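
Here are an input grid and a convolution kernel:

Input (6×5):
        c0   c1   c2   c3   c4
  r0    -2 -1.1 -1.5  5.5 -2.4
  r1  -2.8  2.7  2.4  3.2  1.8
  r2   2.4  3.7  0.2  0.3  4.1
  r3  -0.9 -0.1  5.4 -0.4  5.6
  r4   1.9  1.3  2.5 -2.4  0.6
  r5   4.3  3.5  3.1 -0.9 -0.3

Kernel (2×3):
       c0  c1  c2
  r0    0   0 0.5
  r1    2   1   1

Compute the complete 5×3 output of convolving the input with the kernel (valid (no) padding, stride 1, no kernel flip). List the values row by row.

Output[0,0]: The receptive field on the input at this output position is [-2 -1.1 -1.5 / -2.8 2.7 2.4]. Elementwise product with the kernel and sum: -1.5·0.5 + -2.8·2 + 2.7·1 + 2.4·1.

-1.25 13.75 8.6
9.9 9.5 5.7
3.6 4.95 18.05
10.3 2.5 6
16.45 8 5.3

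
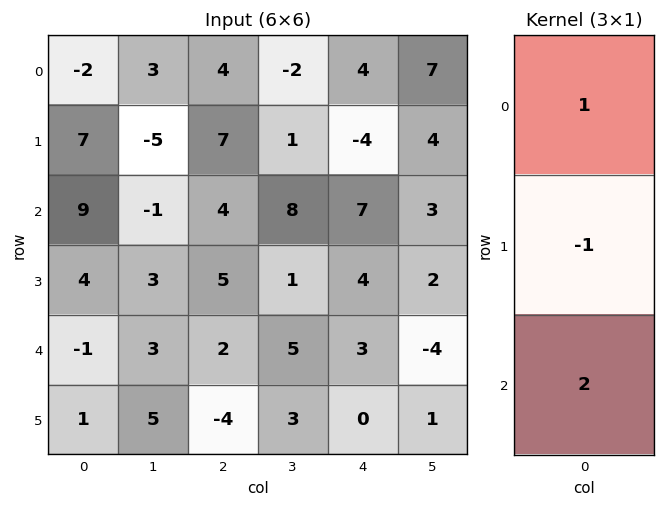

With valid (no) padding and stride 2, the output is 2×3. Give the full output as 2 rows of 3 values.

Output[0,0]: The receptive field on the input at this output position is [-2 / 7 / 9]. Elementwise product with the kernel and sum: -2·1 + 7·-1 + 9·2.

9 5 22
3 3 9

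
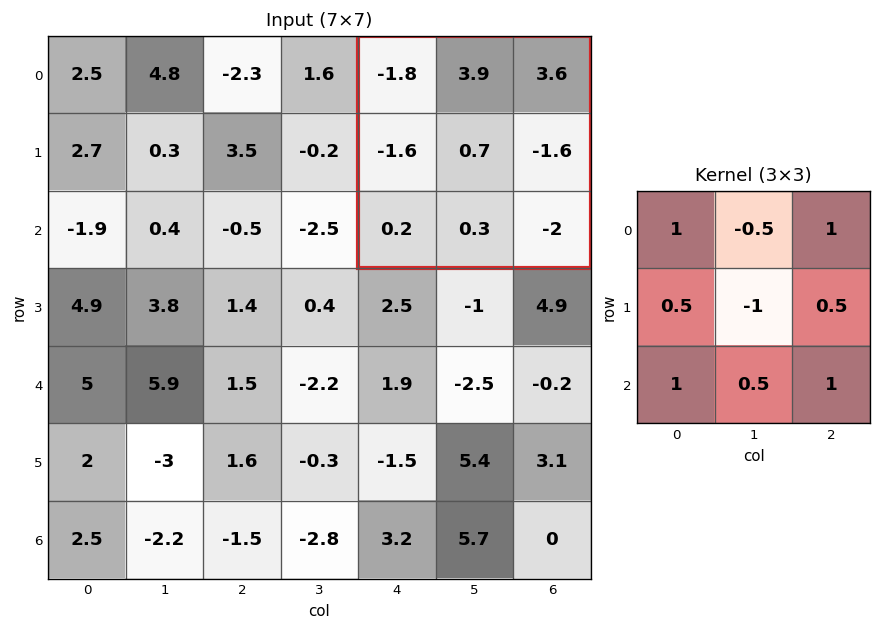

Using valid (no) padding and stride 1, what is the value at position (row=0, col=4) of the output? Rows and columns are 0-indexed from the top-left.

-4.1

The receptive field on the input at this output position is [-1.8 3.9 3.6 / -1.6 0.7 -1.6 / 0.2 0.3 -2]. Elementwise product with the kernel and sum: -1.8·1 + 3.9·-0.5 + 3.6·1 + -1.6·0.5 + 0.7·-1 + -1.6·0.5 + 0.2·1 + 0.3·0.5 + -2·1.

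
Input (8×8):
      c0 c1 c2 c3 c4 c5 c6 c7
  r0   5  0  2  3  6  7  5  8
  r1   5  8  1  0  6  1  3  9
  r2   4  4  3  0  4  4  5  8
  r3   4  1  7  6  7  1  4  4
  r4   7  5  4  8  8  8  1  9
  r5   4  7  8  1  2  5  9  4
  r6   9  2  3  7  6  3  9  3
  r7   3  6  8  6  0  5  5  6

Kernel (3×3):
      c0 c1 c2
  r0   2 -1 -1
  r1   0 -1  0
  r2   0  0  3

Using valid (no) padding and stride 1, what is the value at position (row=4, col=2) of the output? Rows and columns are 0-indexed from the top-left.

9

The receptive field on the input at this output position is [4 8 8 / 8 1 2 / 3 7 6]. Elementwise product with the kernel and sum: 4·2 + 8·-1 + 8·-1 + 1·-1 + 6·3.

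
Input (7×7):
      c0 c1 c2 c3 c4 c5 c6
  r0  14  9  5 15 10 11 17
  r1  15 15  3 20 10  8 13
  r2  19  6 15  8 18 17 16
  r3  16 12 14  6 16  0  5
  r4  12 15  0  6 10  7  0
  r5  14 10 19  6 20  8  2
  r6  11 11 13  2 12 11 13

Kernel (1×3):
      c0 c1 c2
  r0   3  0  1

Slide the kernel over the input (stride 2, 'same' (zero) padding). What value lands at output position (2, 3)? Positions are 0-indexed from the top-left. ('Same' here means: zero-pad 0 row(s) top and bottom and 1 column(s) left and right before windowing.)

21

The receptive field on the zero-padded input at this output position is [7 0 0]. Elementwise product with the kernel and sum: 7·3 + 0·1.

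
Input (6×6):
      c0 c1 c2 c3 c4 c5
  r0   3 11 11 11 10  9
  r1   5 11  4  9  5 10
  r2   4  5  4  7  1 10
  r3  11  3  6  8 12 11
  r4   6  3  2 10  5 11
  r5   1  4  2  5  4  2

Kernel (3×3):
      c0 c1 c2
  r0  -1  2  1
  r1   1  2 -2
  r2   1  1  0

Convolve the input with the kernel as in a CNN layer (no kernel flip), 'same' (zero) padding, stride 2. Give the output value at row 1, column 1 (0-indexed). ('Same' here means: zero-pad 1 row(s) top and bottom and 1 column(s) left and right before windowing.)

The receptive field on the zero-padded input at this output position is [11 4 9 / 5 4 7 / 3 6 8]. Elementwise product with the kernel and sum: 11·-1 + 4·2 + 9·1 + 5·1 + 4·2 + 7·-2 + 3·1 + 6·1.

14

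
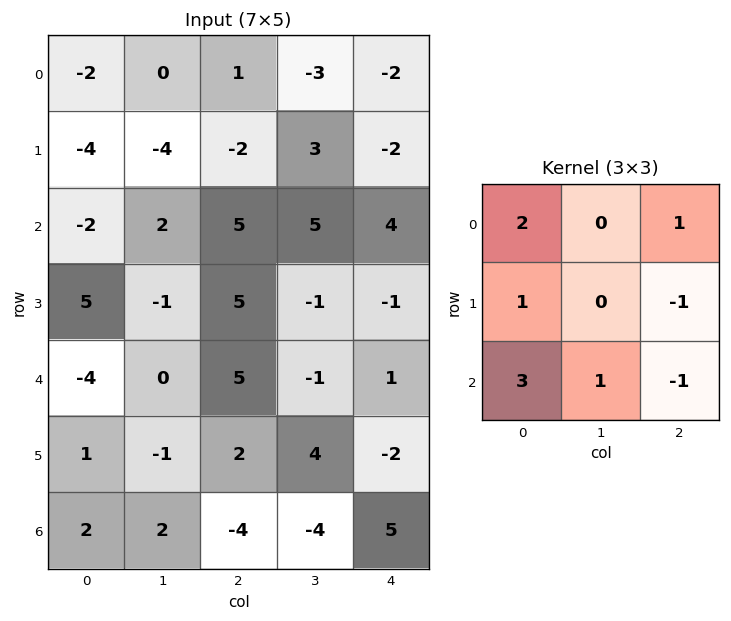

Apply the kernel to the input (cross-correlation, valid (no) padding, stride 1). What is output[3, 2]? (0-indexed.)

25

The receptive field on the input at this output position is [5 -1 -1 / 5 -1 1 / 2 4 -2]. Elementwise product with the kernel and sum: 5·2 + -1·1 + 5·1 + 1·-1 + 2·3 + 4·1 + -2·-1.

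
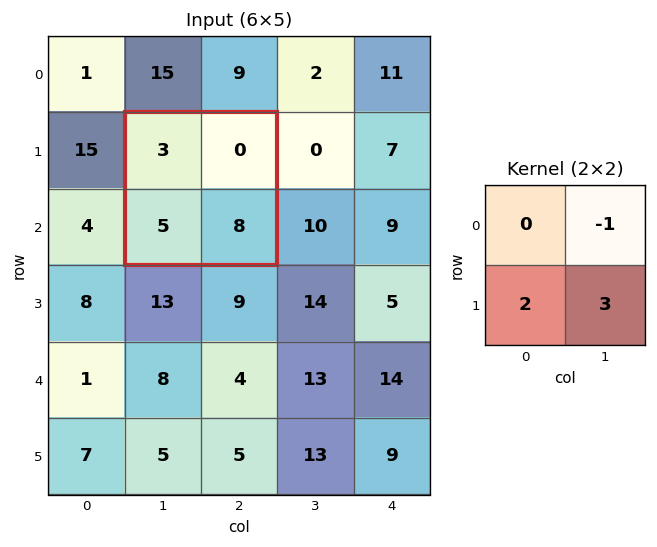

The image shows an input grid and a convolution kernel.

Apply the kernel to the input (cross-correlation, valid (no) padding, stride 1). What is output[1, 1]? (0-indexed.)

The receptive field on the input at this output position is [3 0 / 5 8]. Elementwise product with the kernel and sum: 0·-1 + 5·2 + 8·3.

34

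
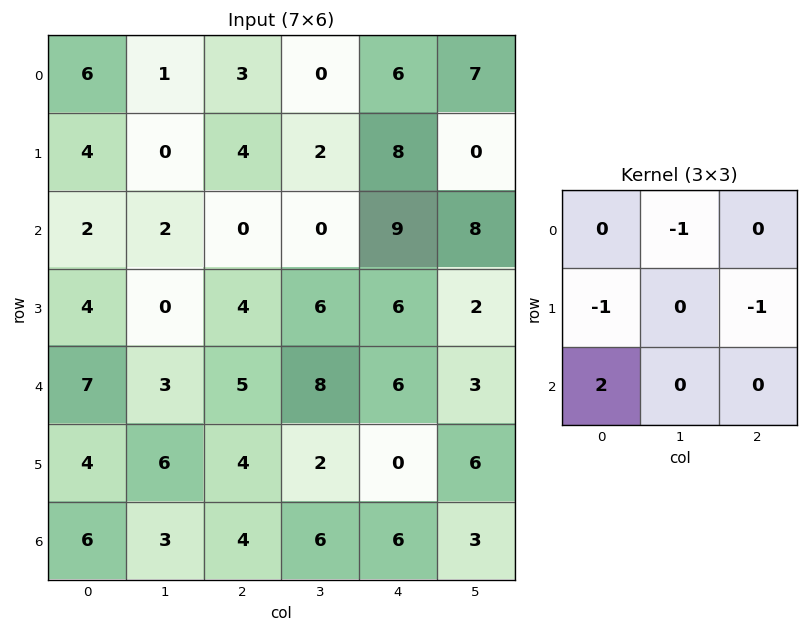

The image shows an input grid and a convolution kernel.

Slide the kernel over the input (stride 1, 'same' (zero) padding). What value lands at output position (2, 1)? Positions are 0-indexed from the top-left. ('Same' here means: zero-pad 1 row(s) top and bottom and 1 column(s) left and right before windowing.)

6

The receptive field on the zero-padded input at this output position is [4 0 4 / 2 2 0 / 4 0 4]. Elementwise product with the kernel and sum: 0·-1 + 2·-1 + 0·-1 + 4·2.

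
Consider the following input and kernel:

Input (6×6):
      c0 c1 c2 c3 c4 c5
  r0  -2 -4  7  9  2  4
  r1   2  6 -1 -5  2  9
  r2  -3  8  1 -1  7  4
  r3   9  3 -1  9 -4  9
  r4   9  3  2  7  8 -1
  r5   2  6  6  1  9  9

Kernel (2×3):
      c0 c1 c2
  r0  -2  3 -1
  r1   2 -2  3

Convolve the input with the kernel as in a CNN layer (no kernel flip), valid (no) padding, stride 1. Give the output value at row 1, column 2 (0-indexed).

The receptive field on the input at this output position is [-1 -5 2 / 1 -1 7]. Elementwise product with the kernel and sum: -1·-2 + -5·3 + 2·-1 + 1·2 + -1·-2 + 7·3.

10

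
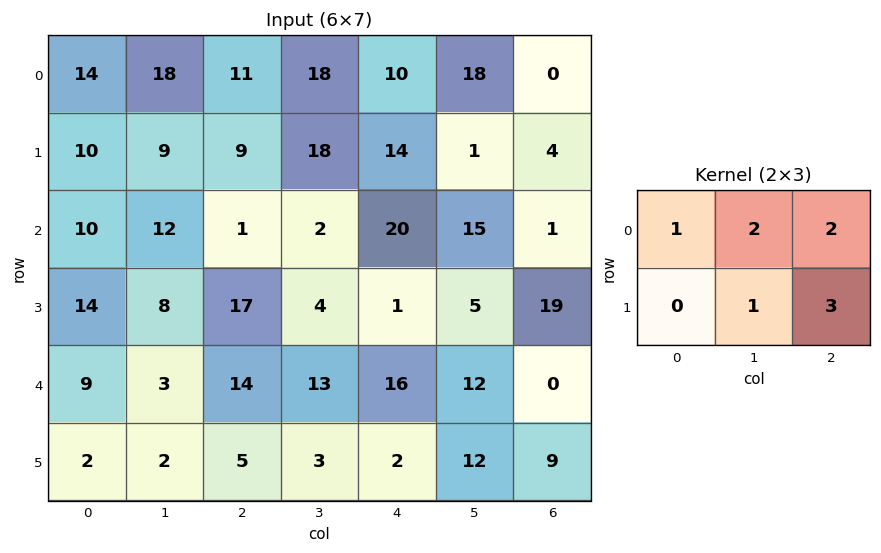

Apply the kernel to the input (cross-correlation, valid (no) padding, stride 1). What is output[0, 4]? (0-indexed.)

59

The receptive field on the input at this output position is [10 18 0 / 14 1 4]. Elementwise product with the kernel and sum: 10·1 + 18·2 + 0·2 + 1·1 + 4·3.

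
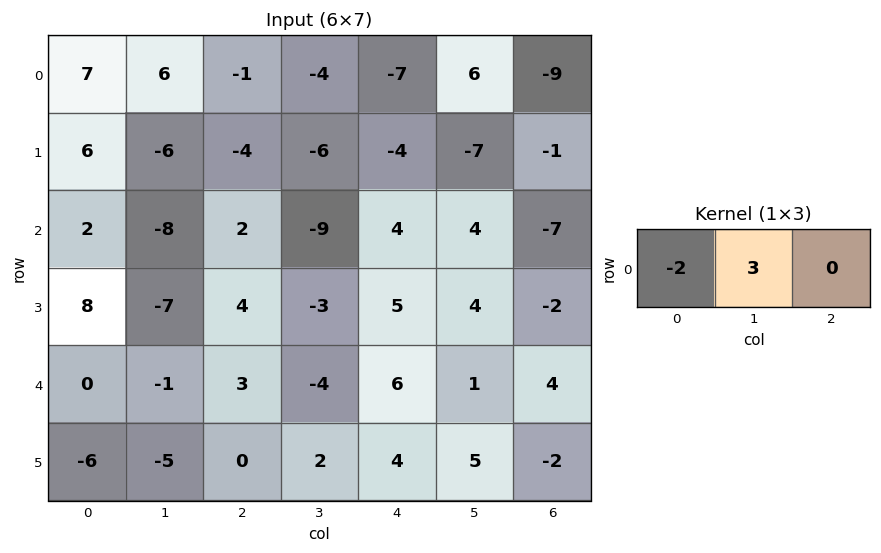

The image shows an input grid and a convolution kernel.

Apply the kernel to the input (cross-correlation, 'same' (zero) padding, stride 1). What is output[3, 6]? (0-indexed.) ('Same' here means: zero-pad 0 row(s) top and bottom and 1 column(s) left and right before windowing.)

The receptive field on the zero-padded input at this output position is [4 -2 0]. Elementwise product with the kernel and sum: 4·-2 + -2·3.

-14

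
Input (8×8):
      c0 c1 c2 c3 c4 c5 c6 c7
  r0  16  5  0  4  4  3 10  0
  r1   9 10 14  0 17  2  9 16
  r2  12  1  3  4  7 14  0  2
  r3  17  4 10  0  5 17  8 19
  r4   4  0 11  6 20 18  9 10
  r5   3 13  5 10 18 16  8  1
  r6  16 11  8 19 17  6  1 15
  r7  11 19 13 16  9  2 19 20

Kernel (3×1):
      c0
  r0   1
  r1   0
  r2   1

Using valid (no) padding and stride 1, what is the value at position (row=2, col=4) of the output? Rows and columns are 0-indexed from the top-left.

27

The receptive field on the input at this output position is [7 / 5 / 20]. Elementwise product with the kernel and sum: 7·1 + 20·1.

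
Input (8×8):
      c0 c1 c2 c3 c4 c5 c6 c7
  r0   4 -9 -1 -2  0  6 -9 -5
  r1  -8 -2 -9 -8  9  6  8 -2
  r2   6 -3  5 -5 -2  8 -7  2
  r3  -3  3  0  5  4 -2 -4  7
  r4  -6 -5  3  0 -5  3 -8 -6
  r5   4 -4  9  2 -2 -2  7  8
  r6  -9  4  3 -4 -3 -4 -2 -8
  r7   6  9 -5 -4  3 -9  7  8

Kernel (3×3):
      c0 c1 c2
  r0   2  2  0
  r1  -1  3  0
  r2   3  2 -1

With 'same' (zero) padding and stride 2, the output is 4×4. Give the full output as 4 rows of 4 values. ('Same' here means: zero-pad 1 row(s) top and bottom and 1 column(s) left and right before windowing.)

-2 -10 -10 3
-7 0 26 -22
-12 24 7 -39
-16 36 -2 -13

Output[0,0]: The receptive field on the zero-padded input at this output position is [0 0 0 / 0 4 -9 / 0 -8 -2]. Elementwise product with the kernel and sum: 0·2 + 0·2 + 0·-1 + 4·3 + 0·3 + -8·2 + -2·-1.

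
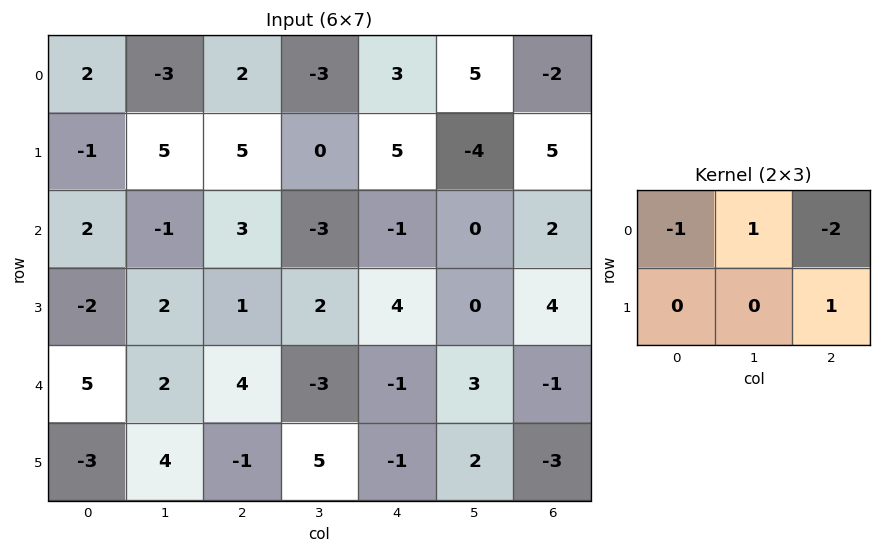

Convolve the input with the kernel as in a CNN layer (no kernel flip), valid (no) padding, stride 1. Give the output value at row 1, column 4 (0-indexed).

The receptive field on the input at this output position is [5 -4 5 / -1 0 2]. Elementwise product with the kernel and sum: 5·-1 + -4·1 + 5·-2 + 2·1.

-17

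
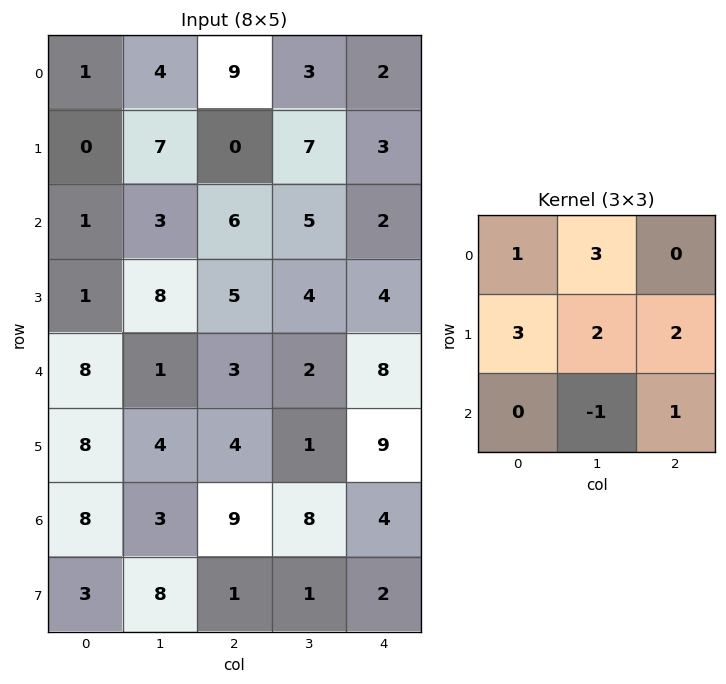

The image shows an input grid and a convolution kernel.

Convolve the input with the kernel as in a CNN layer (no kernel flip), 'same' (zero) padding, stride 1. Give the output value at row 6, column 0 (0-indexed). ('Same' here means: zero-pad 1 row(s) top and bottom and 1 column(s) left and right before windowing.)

The receptive field on the zero-padded input at this output position is [0 8 4 / 0 8 3 / 0 3 8]. Elementwise product with the kernel and sum: 0·1 + 8·3 + 0·3 + 8·2 + 3·2 + 3·-1 + 8·1.

51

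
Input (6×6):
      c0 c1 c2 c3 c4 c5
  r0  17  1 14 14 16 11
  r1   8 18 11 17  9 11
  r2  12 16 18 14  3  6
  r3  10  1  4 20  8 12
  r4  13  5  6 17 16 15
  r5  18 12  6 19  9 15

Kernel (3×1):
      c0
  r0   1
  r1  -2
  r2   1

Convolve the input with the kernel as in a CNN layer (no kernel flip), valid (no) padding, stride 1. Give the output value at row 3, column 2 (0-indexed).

-2

The receptive field on the input at this output position is [4 / 6 / 6]. Elementwise product with the kernel and sum: 4·1 + 6·-2 + 6·1.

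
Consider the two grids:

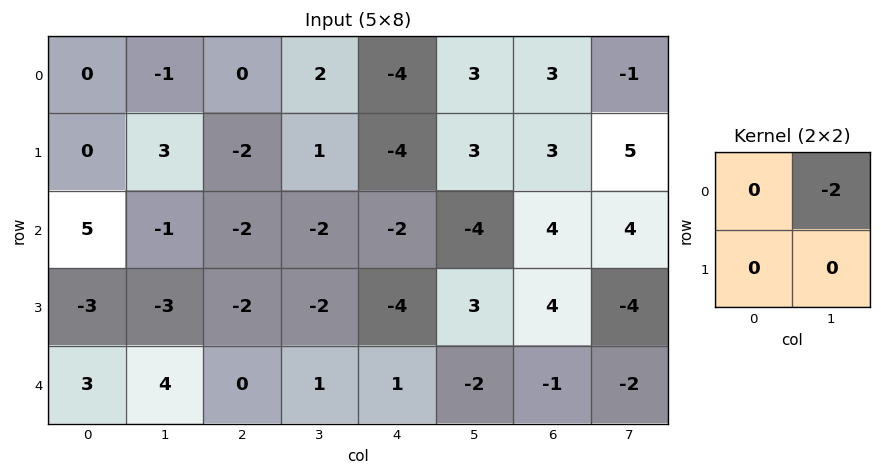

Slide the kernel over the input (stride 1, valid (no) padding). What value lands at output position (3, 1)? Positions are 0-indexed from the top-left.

4

The receptive field on the input at this output position is [-3 -2 / 4 0]. Elementwise product with the kernel and sum: -2·-2.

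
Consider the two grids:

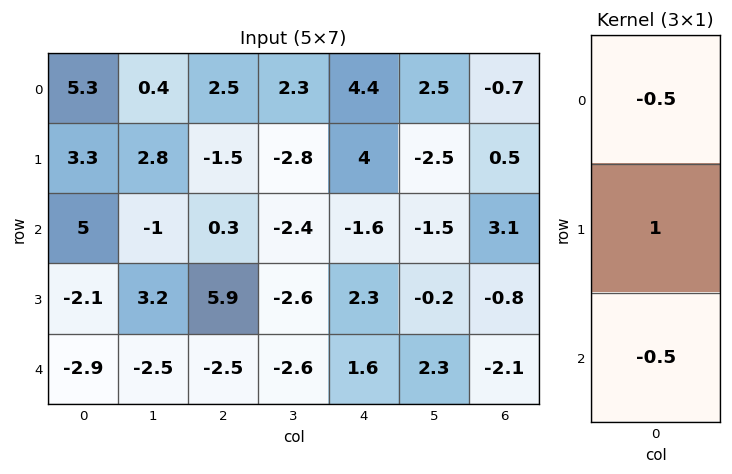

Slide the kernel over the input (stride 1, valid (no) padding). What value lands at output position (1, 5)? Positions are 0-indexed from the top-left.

The receptive field on the input at this output position is [-2.5 / -1.5 / -0.2]. Elementwise product with the kernel and sum: -2.5·-0.5 + -1.5·1 + -0.2·-0.5.

-0.15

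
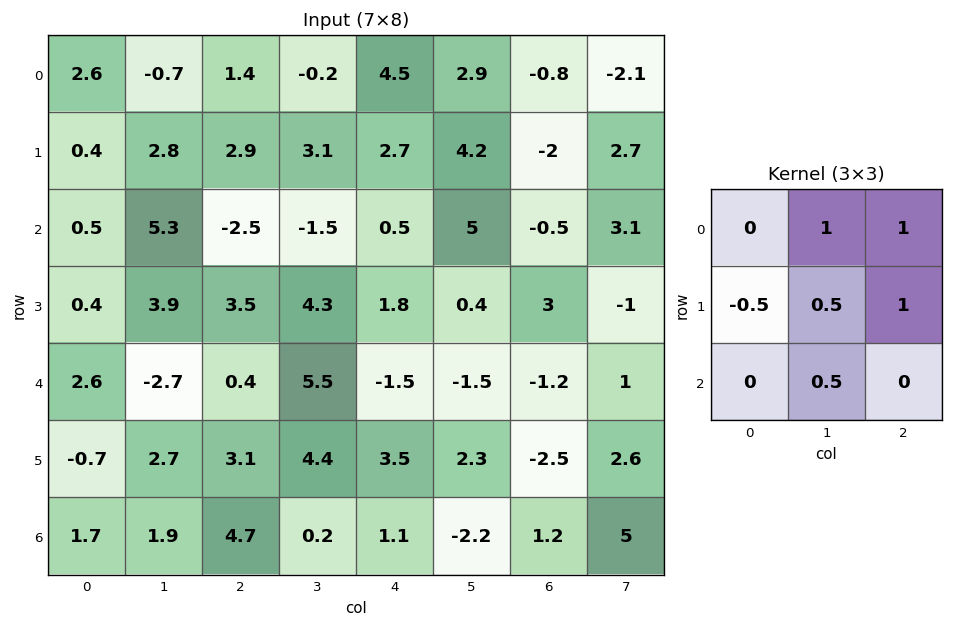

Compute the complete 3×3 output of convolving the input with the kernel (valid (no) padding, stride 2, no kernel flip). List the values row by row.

7.45 6.35 3.35
6.7 3.95 6.05
3.45 8.25 -6.9

Output[0,0]: The receptive field on the input at this output position is [2.6 -0.7 1.4 / 0.4 2.8 2.9 / 0.5 5.3 -2.5]. Elementwise product with the kernel and sum: -0.7·1 + 1.4·1 + 0.4·-0.5 + 2.8·0.5 + 2.9·1 + 5.3·0.5.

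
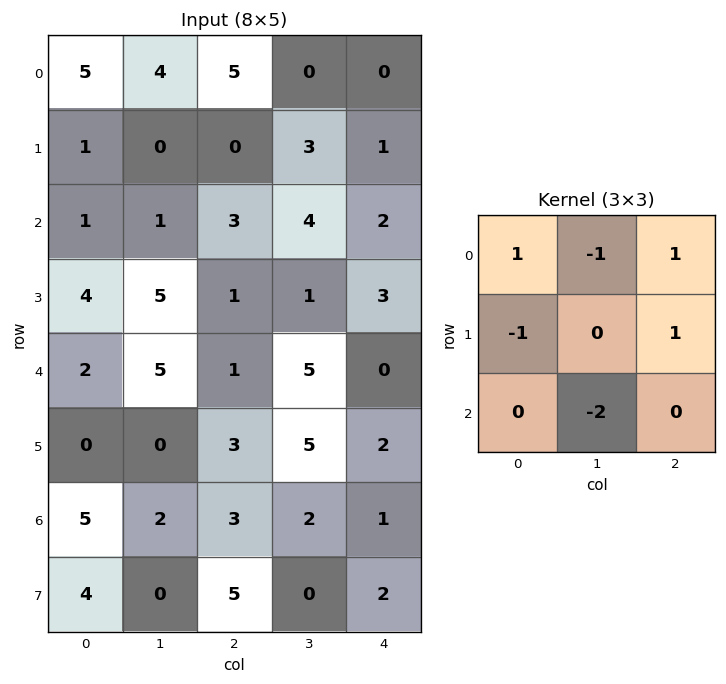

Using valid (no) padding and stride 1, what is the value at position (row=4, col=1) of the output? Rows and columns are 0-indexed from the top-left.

The receptive field on the input at this output position is [5 1 5 / 0 3 5 / 2 3 2]. Elementwise product with the kernel and sum: 5·1 + 1·-1 + 5·1 + 0·-1 + 5·1 + 3·-2.

8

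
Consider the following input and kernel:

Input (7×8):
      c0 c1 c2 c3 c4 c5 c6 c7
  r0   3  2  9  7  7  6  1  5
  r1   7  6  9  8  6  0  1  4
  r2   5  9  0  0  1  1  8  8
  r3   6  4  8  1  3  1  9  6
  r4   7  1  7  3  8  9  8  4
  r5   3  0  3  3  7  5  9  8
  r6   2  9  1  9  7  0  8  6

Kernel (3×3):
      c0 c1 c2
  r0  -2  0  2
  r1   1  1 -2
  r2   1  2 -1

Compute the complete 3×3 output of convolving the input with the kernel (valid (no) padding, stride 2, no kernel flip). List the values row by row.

Output[0,0]: The receptive field on the input at this output position is [3 2 9 / 7 6 9 / 5 9 0]. Elementwise product with the kernel and sum: 3·-2 + 9·2 + 7·1 + 6·1 + 9·-2 + 5·1 + 9·2 + 0·-1.

30 0 -13
-14 10 18
16 6 -7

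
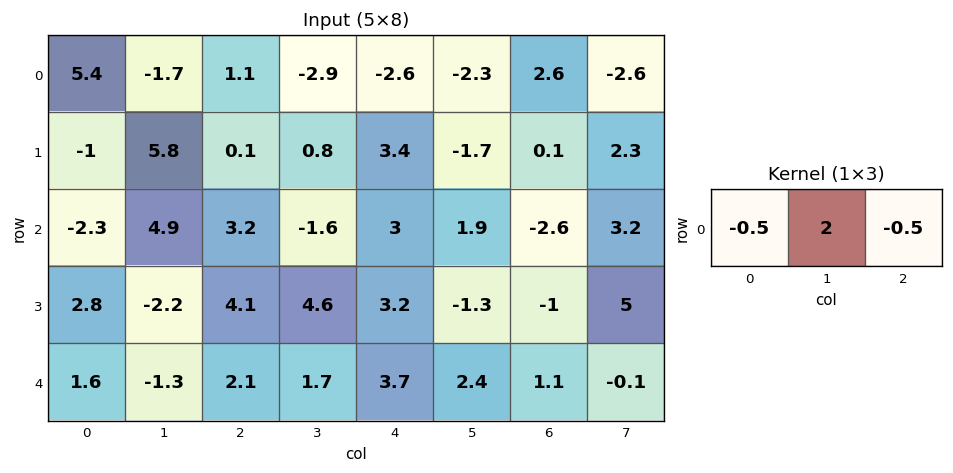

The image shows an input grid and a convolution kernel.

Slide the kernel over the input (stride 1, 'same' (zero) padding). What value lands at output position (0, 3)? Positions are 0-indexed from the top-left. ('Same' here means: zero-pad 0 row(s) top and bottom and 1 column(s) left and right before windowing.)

The receptive field on the zero-padded input at this output position is [1.1 -2.9 -2.6]. Elementwise product with the kernel and sum: 1.1·-0.5 + -2.9·2 + -2.6·-0.5.

-5.05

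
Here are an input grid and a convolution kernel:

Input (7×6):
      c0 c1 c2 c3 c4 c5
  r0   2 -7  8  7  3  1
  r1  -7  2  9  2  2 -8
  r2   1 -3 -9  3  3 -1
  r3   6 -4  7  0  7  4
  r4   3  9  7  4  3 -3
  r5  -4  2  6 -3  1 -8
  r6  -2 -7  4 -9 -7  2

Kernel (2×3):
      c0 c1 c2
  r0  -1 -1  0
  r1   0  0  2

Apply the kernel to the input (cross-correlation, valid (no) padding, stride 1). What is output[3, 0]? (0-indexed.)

The receptive field on the input at this output position is [6 -4 7 / 3 9 7]. Elementwise product with the kernel and sum: 6·-1 + -4·-1 + 7·2.

12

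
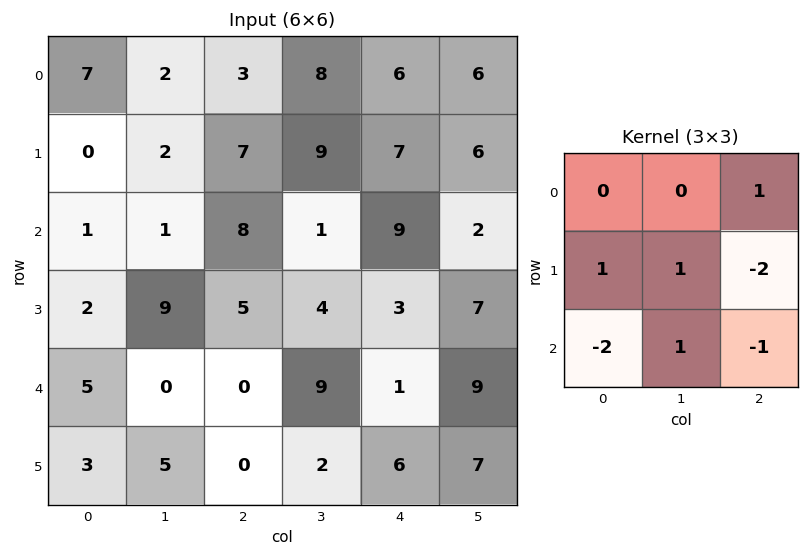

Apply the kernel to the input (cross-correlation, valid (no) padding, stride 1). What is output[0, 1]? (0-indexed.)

4

The receptive field on the input at this output position is [2 3 8 / 2 7 9 / 1 8 1]. Elementwise product with the kernel and sum: 8·1 + 2·1 + 7·1 + 9·-2 + 1·-2 + 8·1 + 1·-1.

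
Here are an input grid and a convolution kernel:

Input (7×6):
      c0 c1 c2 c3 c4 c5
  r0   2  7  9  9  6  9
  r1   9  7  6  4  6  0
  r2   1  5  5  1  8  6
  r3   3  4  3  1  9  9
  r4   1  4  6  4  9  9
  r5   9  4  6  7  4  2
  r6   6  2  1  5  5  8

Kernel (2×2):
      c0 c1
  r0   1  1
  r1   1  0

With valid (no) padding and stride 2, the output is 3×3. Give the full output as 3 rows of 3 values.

18 24 21
9 9 23
14 16 22

Output[0,0]: The receptive field on the input at this output position is [2 7 / 9 7]. Elementwise product with the kernel and sum: 2·1 + 7·1 + 9·1.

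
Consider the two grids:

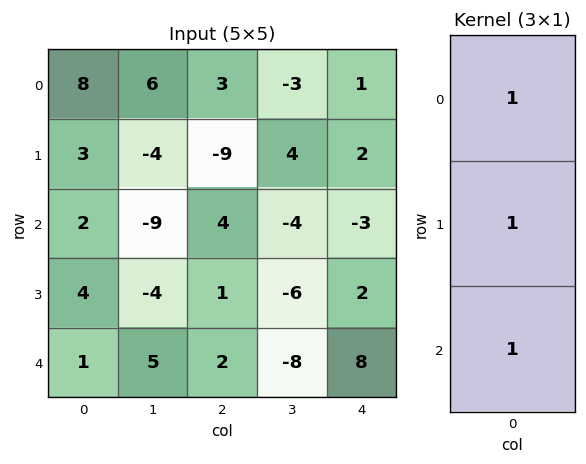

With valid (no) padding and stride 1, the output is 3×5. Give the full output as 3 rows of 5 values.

Output[0,0]: The receptive field on the input at this output position is [8 / 3 / 2]. Elementwise product with the kernel and sum: 8·1 + 3·1 + 2·1.
Output[0,1]: The receptive field on the input at this output position is [6 / -4 / -9]. Elementwise product with the kernel and sum: 6·1 + -4·1 + -9·1.

13 -7 -2 -3 0
9 -17 -4 -6 1
7 -8 7 -18 7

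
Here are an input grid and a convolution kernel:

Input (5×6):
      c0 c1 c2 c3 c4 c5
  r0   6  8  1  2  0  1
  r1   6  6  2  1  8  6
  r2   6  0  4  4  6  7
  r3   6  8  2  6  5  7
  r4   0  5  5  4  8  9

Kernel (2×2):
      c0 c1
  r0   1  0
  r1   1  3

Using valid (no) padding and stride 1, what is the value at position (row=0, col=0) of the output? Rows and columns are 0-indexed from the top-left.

The receptive field on the input at this output position is [6 8 / 6 6]. Elementwise product with the kernel and sum: 6·1 + 6·1 + 6·3.

30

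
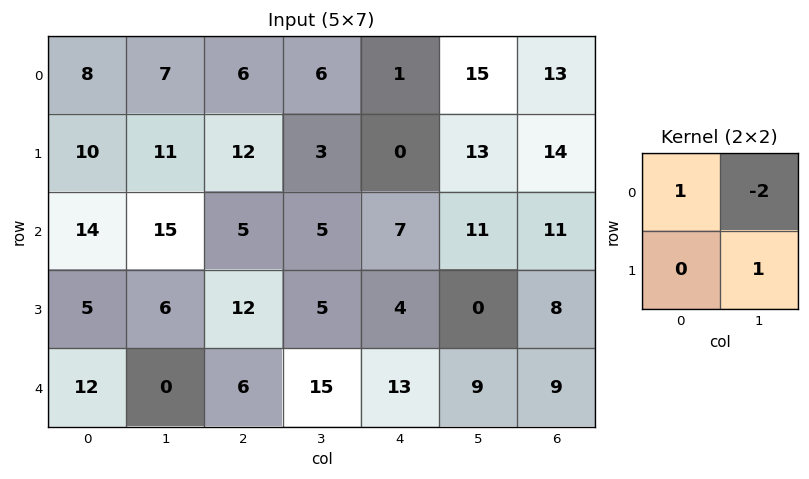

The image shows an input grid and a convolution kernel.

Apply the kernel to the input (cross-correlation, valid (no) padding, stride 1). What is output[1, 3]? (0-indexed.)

The receptive field on the input at this output position is [3 0 / 5 7]. Elementwise product with the kernel and sum: 3·1 + 0·-2 + 7·1.

10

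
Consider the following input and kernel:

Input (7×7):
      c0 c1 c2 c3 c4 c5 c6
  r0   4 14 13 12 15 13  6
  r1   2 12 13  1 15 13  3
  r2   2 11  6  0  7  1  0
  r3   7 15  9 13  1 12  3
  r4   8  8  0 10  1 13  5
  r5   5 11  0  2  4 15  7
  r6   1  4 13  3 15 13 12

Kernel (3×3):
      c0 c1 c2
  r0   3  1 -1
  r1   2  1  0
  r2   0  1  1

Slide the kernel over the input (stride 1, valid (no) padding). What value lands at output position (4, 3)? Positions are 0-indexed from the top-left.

The receptive field on the input at this output position is [10 1 13 / 2 4 15 / 3 15 13]. Elementwise product with the kernel and sum: 10·3 + 1·1 + 13·-1 + 2·2 + 4·1 + 15·1 + 13·1.

54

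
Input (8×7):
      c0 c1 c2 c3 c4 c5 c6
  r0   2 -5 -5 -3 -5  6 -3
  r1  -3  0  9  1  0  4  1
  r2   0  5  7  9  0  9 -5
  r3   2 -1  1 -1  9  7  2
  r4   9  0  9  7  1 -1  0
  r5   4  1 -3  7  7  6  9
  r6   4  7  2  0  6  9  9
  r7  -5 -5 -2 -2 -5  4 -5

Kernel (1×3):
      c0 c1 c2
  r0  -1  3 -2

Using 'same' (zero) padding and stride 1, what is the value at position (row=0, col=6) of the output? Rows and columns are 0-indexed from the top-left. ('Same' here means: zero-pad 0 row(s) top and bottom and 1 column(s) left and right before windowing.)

-15

The receptive field on the zero-padded input at this output position is [6 -3 0]. Elementwise product with the kernel and sum: 6·-1 + -3·3 + 0·-2.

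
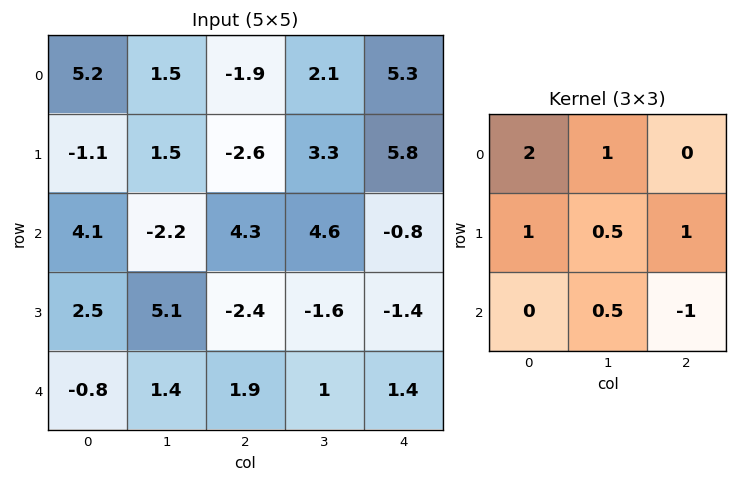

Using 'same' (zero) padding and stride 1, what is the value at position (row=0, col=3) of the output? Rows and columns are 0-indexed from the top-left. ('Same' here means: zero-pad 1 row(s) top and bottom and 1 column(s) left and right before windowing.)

The receptive field on the zero-padded input at this output position is [0 0 0 / -1.9 2.1 5.3 / -2.6 3.3 5.8]. Elementwise product with the kernel and sum: 0·2 + 0·1 + -1.9·1 + 2.1·0.5 + 5.3·1 + 3.3·0.5 + 5.8·-1.

0.3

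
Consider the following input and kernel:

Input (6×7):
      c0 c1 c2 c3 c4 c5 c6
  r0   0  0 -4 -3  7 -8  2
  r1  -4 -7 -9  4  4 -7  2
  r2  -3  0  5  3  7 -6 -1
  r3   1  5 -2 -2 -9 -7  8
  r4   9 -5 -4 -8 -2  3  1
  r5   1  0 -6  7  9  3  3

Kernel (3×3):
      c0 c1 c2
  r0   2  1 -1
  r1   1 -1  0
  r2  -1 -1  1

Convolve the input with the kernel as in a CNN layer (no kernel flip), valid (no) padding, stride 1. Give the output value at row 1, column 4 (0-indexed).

36

The receptive field on the input at this output position is [4 -7 2 / 7 -6 -1 / -9 -7 8]. Elementwise product with the kernel and sum: 4·2 + -7·1 + 2·-1 + 7·1 + -6·-1 + -9·-1 + -7·-1 + 8·1.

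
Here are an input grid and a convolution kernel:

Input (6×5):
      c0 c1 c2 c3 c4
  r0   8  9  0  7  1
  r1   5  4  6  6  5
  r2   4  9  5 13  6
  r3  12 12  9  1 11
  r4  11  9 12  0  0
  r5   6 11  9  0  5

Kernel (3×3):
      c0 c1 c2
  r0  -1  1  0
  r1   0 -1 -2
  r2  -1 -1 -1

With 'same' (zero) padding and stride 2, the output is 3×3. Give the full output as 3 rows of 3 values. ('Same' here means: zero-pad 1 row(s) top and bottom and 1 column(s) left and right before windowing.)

-35 -30 -12
-41 -51 -19
-34 -35 5

Output[0,0]: The receptive field on the zero-padded input at this output position is [0 0 0 / 0 8 9 / 0 5 4]. Elementwise product with the kernel and sum: 0·-1 + 0·1 + 8·-1 + 9·-2 + 0·-1 + 5·-1 + 4·-1.
Output[0,1]: The receptive field on the zero-padded input at this output position is [0 0 0 / 9 0 7 / 4 6 6]. Elementwise product with the kernel and sum: 0·-1 + 0·1 + 0·-1 + 7·-2 + 4·-1 + 6·-1 + 6·-1.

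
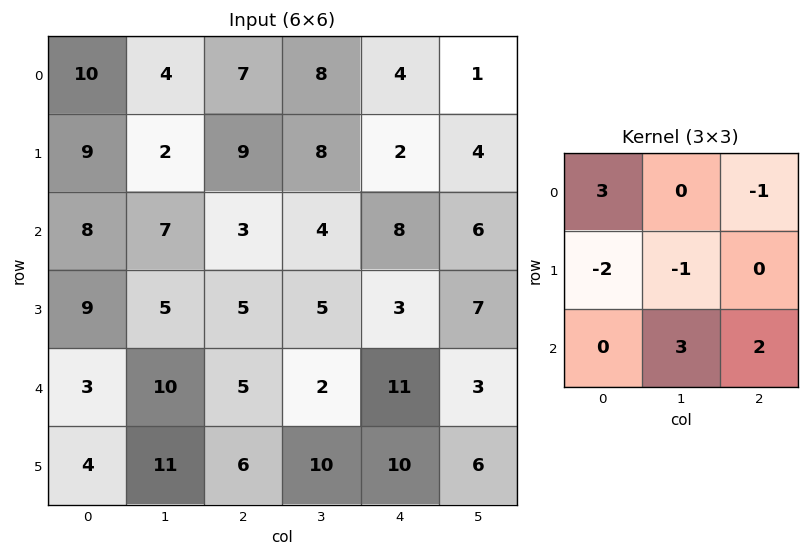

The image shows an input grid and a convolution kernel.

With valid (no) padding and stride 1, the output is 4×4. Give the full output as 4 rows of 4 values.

30 8 19 41
20 6 36 27
38 21 14 32
51 23 50 35

Output[0,0]: The receptive field on the input at this output position is [10 4 7 / 9 2 9 / 8 7 3]. Elementwise product with the kernel and sum: 10·3 + 7·-1 + 9·-2 + 2·-1 + 7·3 + 3·2.
Output[0,1]: The receptive field on the input at this output position is [4 7 8 / 2 9 8 / 7 3 4]. Elementwise product with the kernel and sum: 4·3 + 8·-1 + 2·-2 + 9·-1 + 3·3 + 4·2.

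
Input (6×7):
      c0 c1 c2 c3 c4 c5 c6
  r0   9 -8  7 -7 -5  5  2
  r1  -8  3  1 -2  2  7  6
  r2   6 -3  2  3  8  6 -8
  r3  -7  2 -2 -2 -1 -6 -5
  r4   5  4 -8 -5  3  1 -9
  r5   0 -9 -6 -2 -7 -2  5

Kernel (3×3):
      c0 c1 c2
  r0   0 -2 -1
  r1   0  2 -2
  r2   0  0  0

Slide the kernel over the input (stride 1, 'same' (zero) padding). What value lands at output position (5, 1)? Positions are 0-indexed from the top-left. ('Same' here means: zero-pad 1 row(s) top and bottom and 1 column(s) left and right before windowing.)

-6

The receptive field on the zero-padded input at this output position is [5 4 -8 / 0 -9 -6 / 0 0 0]. Elementwise product with the kernel and sum: 4·-2 + -8·-1 + -9·2 + -6·-2.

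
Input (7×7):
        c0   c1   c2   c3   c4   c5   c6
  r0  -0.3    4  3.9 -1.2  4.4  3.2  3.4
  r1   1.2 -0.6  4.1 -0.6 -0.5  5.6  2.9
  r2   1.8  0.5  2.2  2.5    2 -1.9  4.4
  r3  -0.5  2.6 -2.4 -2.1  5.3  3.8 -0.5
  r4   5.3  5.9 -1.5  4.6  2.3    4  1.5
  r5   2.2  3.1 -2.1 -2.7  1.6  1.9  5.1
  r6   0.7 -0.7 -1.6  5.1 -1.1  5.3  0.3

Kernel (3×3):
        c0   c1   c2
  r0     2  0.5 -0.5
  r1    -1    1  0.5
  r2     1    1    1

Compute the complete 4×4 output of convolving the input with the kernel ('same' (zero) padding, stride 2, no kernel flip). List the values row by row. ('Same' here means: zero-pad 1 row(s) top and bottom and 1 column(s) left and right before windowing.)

Output[0,0]: The receptive field on the zero-padded input at this output position is [0 0 0 / 0 -0.3 4 / 0 1.2 -0.6]. Elementwise product with the kernel and sum: 0·2 + 0·0.5 + 0·-0.5 + 0·-1 + -0.3·1 + 4·0.5 + 0·1 + 1.2·1 + -0.6·1.
Output[0,1]: The receptive field on the zero-padded input at this output position is [0 0 0 / 4 3.9 -1.2 / -0.6 4.1 -0.6]. Elementwise product with the kernel and sum: 0·2 + 0·0.5 + 0·-0.5 + 4·-1 + 3.9·1 + -1.2·0.5 + -0.6·1 + 4.1·1 + -0.6·1.

2.3 2.2 11.7 8.7
5.05 2.2 1.3 22.25
12 -1.75 -2.95 11.85
-0.1 8.15 -9.1 1.35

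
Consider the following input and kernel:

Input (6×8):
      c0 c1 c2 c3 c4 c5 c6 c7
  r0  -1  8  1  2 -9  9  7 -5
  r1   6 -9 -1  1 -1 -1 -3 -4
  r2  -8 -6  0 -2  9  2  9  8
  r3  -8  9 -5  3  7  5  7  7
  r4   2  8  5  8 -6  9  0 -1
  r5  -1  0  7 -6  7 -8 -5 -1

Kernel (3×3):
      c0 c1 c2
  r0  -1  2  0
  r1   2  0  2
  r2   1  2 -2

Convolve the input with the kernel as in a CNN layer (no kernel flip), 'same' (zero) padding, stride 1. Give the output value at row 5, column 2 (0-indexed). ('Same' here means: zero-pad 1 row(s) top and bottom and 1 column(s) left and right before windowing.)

-10

The receptive field on the zero-padded input at this output position is [8 5 8 / 0 7 -6 / 0 0 0]. Elementwise product with the kernel and sum: 8·-1 + 5·2 + 0·2 + -6·2 + 0·1 + 0·2 + 0·-2.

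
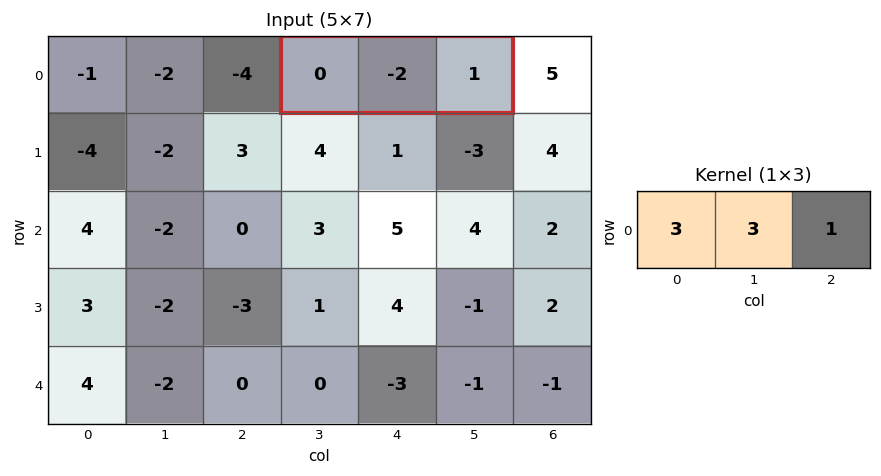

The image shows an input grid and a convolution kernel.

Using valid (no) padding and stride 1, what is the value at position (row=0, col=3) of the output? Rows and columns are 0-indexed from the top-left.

The receptive field on the input at this output position is [0 -2 1]. Elementwise product with the kernel and sum: 0·3 + -2·3 + 1·1.

-5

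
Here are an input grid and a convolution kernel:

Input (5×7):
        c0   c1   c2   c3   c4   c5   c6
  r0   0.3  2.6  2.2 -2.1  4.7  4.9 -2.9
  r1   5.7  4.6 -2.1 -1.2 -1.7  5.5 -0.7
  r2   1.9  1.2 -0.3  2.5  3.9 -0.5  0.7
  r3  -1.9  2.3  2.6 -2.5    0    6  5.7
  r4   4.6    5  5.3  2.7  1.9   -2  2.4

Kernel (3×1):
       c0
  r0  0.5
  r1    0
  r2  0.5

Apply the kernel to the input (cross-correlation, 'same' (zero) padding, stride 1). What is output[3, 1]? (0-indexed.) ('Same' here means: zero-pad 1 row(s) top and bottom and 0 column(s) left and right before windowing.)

The receptive field on the zero-padded input at this output position is [1.2 / 2.3 / 5]. Elementwise product with the kernel and sum: 1.2·0.5 + 5·0.5.

3.1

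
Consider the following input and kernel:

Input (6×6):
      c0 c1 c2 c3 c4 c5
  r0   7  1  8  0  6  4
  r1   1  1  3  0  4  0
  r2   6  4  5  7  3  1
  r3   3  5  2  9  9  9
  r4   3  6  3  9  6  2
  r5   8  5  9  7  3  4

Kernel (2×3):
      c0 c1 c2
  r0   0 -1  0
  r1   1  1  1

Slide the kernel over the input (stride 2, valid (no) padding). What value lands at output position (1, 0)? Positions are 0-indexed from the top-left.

The receptive field on the input at this output position is [6 4 5 / 3 5 2]. Elementwise product with the kernel and sum: 4·-1 + 3·1 + 5·1 + 2·1.

6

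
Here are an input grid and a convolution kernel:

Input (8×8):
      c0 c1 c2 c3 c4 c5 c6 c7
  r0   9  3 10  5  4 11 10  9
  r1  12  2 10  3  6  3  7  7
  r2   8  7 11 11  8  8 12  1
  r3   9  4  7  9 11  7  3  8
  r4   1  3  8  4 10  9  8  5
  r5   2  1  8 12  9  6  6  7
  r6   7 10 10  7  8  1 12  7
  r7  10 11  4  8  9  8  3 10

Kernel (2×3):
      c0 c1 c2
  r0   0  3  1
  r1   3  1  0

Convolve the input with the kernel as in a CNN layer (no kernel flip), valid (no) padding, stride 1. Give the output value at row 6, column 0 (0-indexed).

The receptive field on the input at this output position is [7 10 10 / 10 11 4]. Elementwise product with the kernel and sum: 10·3 + 10·1 + 10·3 + 11·1.

81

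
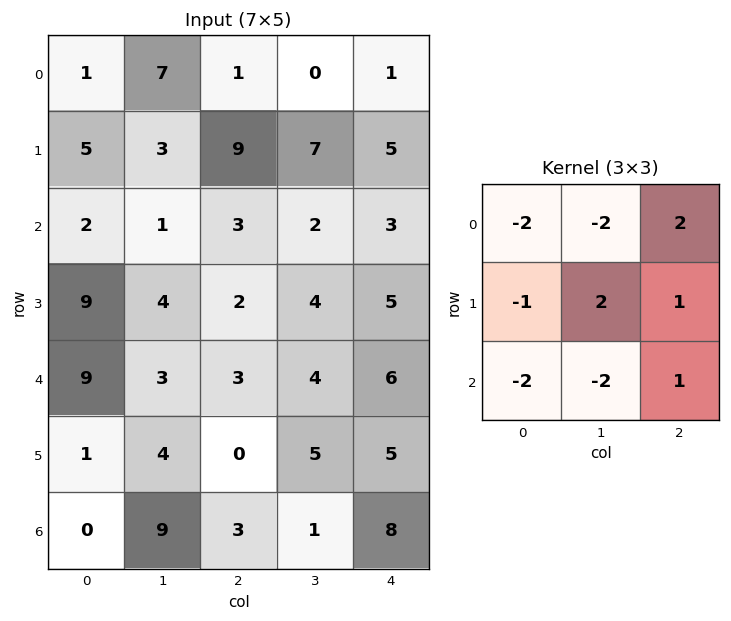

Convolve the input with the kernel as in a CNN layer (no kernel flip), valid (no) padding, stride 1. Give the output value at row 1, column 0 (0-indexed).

The receptive field on the input at this output position is [5 3 9 / 2 1 3 / 9 4 2]. Elementwise product with the kernel and sum: 5·-2 + 3·-2 + 9·2 + 2·-1 + 1·2 + 3·1 + 9·-2 + 4·-2 + 2·1.

-19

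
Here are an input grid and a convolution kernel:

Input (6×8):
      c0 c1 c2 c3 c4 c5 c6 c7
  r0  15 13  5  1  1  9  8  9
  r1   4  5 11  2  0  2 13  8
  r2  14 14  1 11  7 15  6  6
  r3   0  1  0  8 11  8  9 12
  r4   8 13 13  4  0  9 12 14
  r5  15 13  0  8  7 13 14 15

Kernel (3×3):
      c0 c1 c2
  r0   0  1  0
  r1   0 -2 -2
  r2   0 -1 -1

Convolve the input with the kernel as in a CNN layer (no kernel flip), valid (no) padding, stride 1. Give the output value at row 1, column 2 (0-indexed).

The receptive field on the input at this output position is [11 2 0 / 1 11 7 / 0 8 11]. Elementwise product with the kernel and sum: 2·1 + 11·-2 + 7·-2 + 8·-1 + 11·-1.

-53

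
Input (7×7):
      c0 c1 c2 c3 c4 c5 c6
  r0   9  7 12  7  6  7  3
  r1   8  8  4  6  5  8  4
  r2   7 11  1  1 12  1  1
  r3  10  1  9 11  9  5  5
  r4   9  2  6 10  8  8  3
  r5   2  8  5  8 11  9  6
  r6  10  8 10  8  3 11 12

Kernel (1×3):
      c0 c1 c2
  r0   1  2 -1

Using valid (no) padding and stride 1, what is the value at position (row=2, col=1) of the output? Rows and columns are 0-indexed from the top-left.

The receptive field on the input at this output position is [11 1 1]. Elementwise product with the kernel and sum: 11·1 + 1·2 + 1·-1.

12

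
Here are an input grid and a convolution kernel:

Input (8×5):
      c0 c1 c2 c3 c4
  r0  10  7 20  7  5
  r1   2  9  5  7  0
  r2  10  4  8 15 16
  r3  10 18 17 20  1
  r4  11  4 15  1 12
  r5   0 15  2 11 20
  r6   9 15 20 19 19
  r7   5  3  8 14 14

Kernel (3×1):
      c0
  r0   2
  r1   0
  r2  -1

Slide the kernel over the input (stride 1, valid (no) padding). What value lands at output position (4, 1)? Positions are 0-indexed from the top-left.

The receptive field on the input at this output position is [4 / 15 / 15]. Elementwise product with the kernel and sum: 4·2 + 15·-1.

-7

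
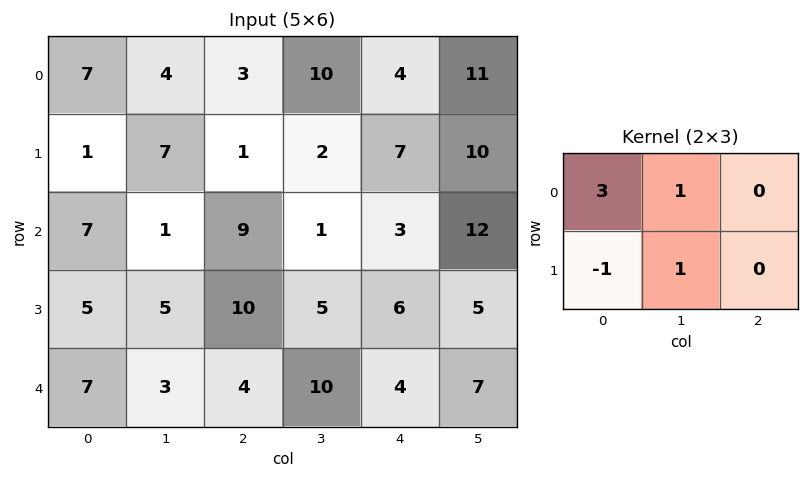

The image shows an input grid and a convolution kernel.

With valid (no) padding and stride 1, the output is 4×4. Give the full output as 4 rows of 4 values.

31 9 20 39
4 30 -3 15
22 17 23 7
16 26 41 15

Output[0,0]: The receptive field on the input at this output position is [7 4 3 / 1 7 1]. Elementwise product with the kernel and sum: 7·3 + 4·1 + 1·-1 + 7·1.
Output[0,1]: The receptive field on the input at this output position is [4 3 10 / 7 1 2]. Elementwise product with the kernel and sum: 4·3 + 3·1 + 7·-1 + 1·1.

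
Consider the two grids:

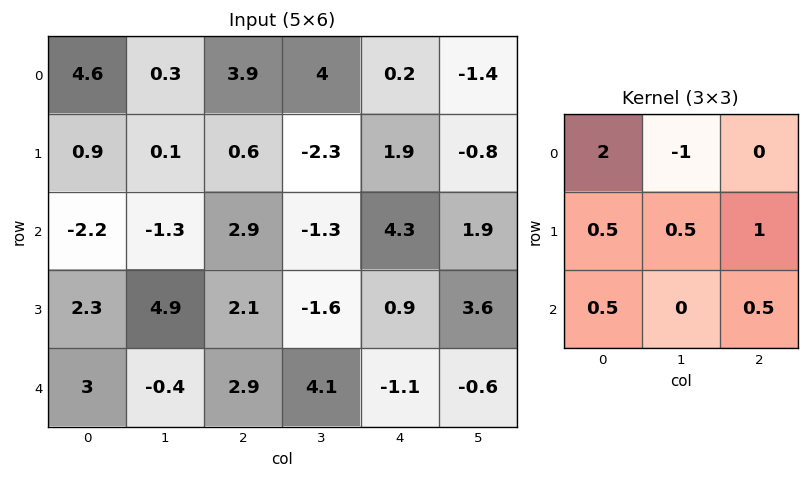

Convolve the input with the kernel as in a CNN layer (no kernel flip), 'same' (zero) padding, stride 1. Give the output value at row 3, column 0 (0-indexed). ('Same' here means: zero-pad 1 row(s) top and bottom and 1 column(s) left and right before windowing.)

The receptive field on the zero-padded input at this output position is [0 -2.2 -1.3 / 0 2.3 4.9 / 0 3 -0.4]. Elementwise product with the kernel and sum: 0·2 + -2.2·-1 + 0·0.5 + 2.3·0.5 + 4.9·1 + 0·0.5 + -0.4·0.5.

8.05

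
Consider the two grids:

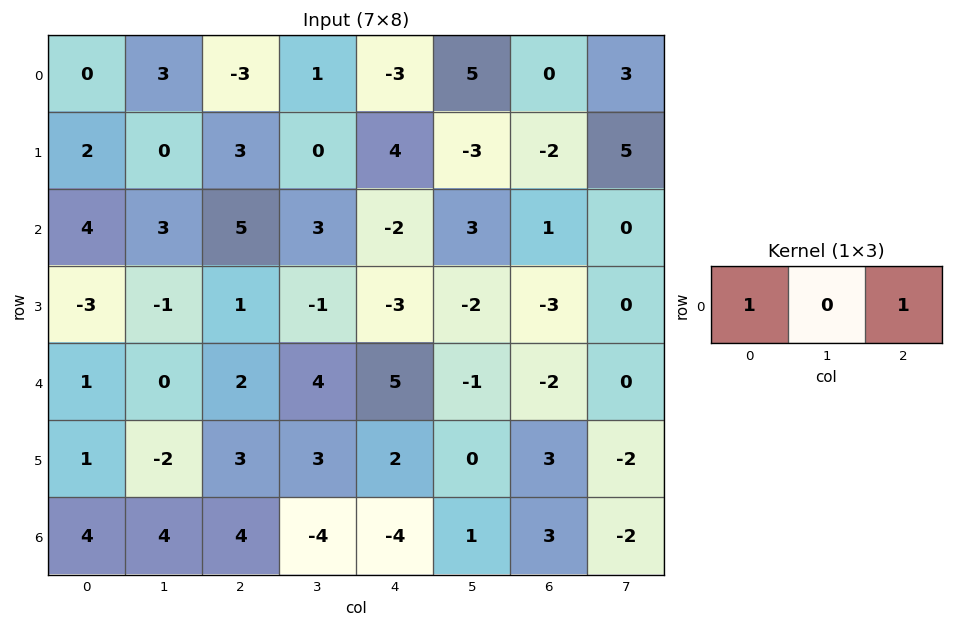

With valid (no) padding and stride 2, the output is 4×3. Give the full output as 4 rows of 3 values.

-3 -6 -3
9 3 -1
3 7 3
8 0 -1

Output[0,0]: The receptive field on the input at this output position is [0 3 -3]. Elementwise product with the kernel and sum: 0·1 + -3·1.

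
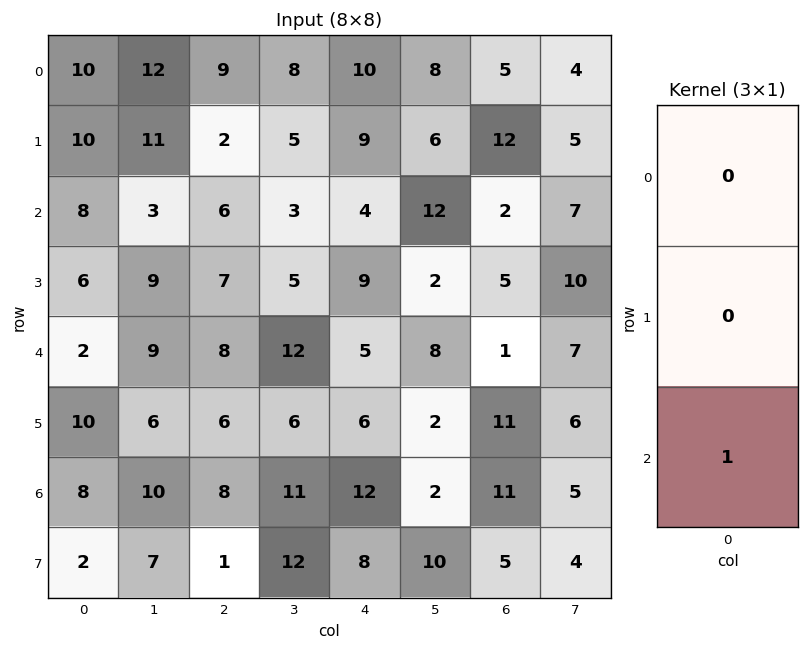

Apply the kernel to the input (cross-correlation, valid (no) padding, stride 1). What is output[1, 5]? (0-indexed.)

The receptive field on the input at this output position is [6 / 12 / 2]. Elementwise product with the kernel and sum: 2·1.

2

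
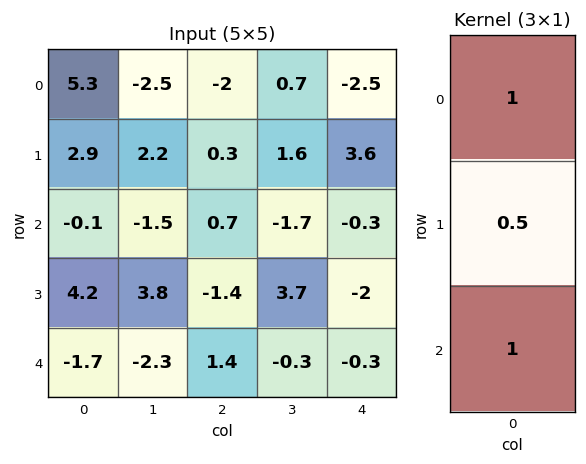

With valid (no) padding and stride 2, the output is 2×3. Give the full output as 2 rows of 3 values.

6.65 -1.15 -1
0.3 1.4 -1.6

Output[0,0]: The receptive field on the input at this output position is [5.3 / 2.9 / -0.1]. Elementwise product with the kernel and sum: 5.3·1 + 2.9·0.5 + -0.1·1.
Output[0,1]: The receptive field on the input at this output position is [-2 / 0.3 / 0.7]. Elementwise product with the kernel and sum: -2·1 + 0.3·0.5 + 0.7·1.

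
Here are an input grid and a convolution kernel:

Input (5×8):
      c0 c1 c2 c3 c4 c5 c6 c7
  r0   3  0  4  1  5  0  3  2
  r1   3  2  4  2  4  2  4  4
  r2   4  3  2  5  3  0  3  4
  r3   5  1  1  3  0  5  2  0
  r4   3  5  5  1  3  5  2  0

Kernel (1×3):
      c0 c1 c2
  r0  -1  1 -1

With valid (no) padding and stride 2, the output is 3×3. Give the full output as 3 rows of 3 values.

-7 -8 -8
-3 0 -6
-3 -7 0

Output[0,0]: The receptive field on the input at this output position is [3 0 4]. Elementwise product with the kernel and sum: 3·-1 + 0·1 + 4·-1.
Output[0,1]: The receptive field on the input at this output position is [4 1 5]. Elementwise product with the kernel and sum: 4·-1 + 1·1 + 5·-1.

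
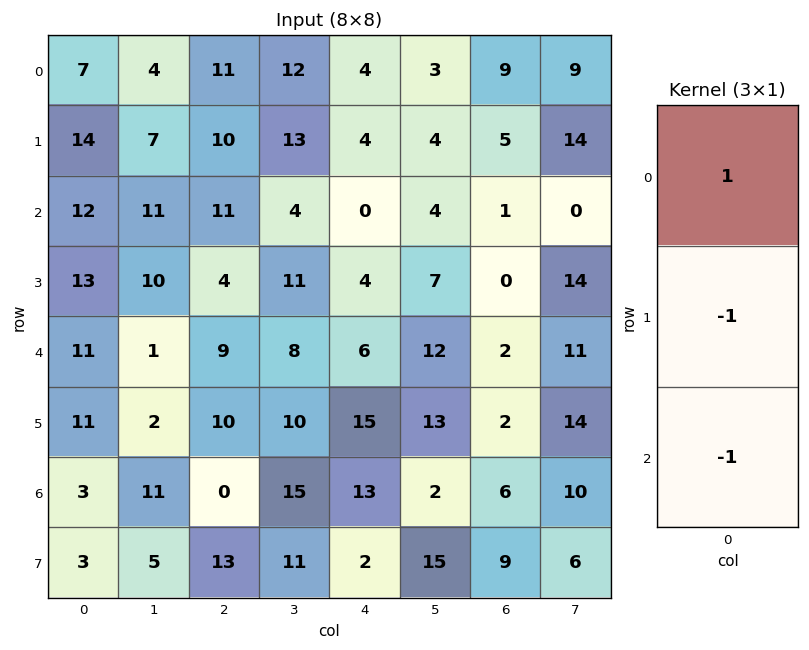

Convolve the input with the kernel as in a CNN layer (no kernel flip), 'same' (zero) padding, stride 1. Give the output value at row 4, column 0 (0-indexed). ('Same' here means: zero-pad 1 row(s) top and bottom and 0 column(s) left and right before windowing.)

-9

The receptive field on the zero-padded input at this output position is [13 / 11 / 11]. Elementwise product with the kernel and sum: 13·1 + 11·-1 + 11·-1.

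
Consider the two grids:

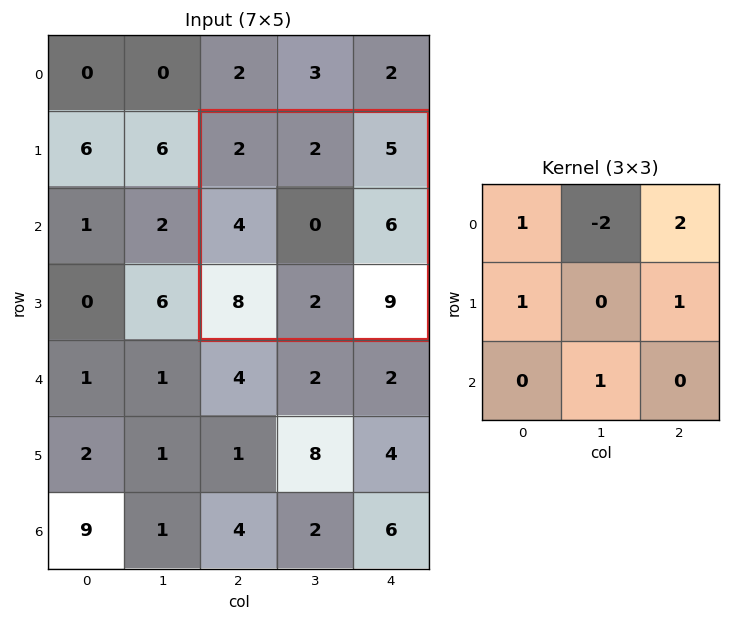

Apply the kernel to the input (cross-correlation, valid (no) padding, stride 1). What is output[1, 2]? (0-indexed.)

20

The receptive field on the input at this output position is [2 2 5 / 4 0 6 / 8 2 9]. Elementwise product with the kernel and sum: 2·1 + 2·-2 + 5·2 + 4·1 + 6·1 + 2·1.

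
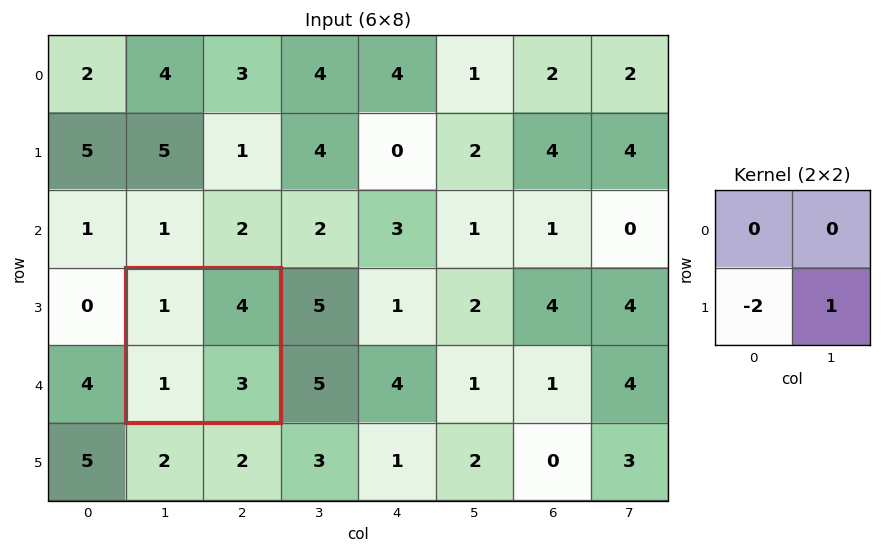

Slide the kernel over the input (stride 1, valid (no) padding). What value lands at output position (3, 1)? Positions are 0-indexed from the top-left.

The receptive field on the input at this output position is [1 4 / 1 3]. Elementwise product with the kernel and sum: 1·-2 + 3·1.

1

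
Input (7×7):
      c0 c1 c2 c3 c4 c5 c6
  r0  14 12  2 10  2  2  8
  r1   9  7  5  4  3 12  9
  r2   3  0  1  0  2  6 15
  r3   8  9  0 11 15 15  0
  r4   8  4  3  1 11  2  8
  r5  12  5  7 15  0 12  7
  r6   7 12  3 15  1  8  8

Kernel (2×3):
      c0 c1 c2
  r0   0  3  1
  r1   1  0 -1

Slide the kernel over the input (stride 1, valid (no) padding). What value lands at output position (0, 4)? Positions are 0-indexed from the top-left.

8

The receptive field on the input at this output position is [2 2 8 / 3 12 9]. Elementwise product with the kernel and sum: 2·3 + 8·1 + 3·1 + 9·-1.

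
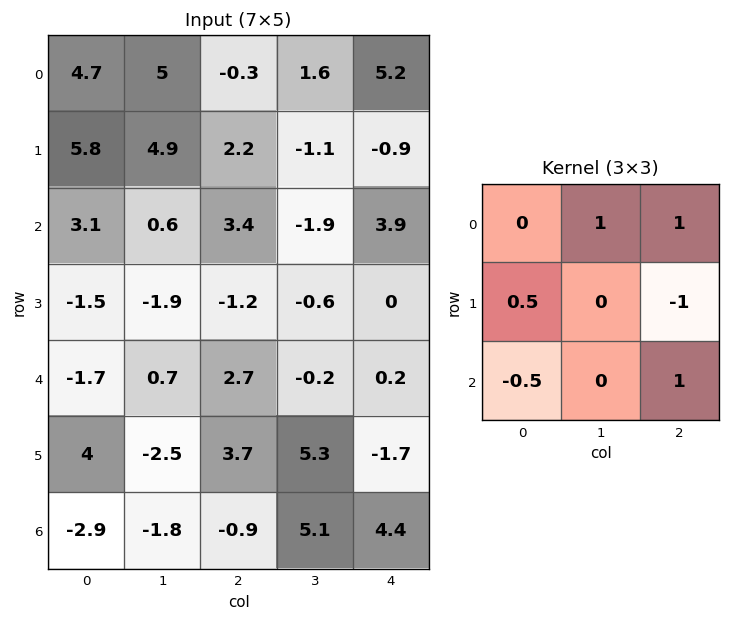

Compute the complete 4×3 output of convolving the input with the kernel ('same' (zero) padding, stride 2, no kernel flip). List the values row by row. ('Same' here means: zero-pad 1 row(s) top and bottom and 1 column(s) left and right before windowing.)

Output[0,0]: The receptive field on the zero-padded input at this output position is [0 0 0 / 0 4.7 5 / 0 5.8 4.9]. Elementwise product with the kernel and sum: 0·1 + 0·1 + 0·0.5 + 5·-1 + 0·-0.5 + 4.9·1.
Output[0,1]: The receptive field on the zero-padded input at this output position is [0 0 0 / 5 -0.3 1.6 / 4.9 2.2 -1.1]. Elementwise product with the kernel and sum: 0·1 + 0·1 + 5·0.5 + 1.6·-1 + 4.9·-0.5 + -1.1·1.

-0.1 -2.65 1.35
8.2 3.65 -1.55
-6.6 5.3 -2.75
3.3 3 0.85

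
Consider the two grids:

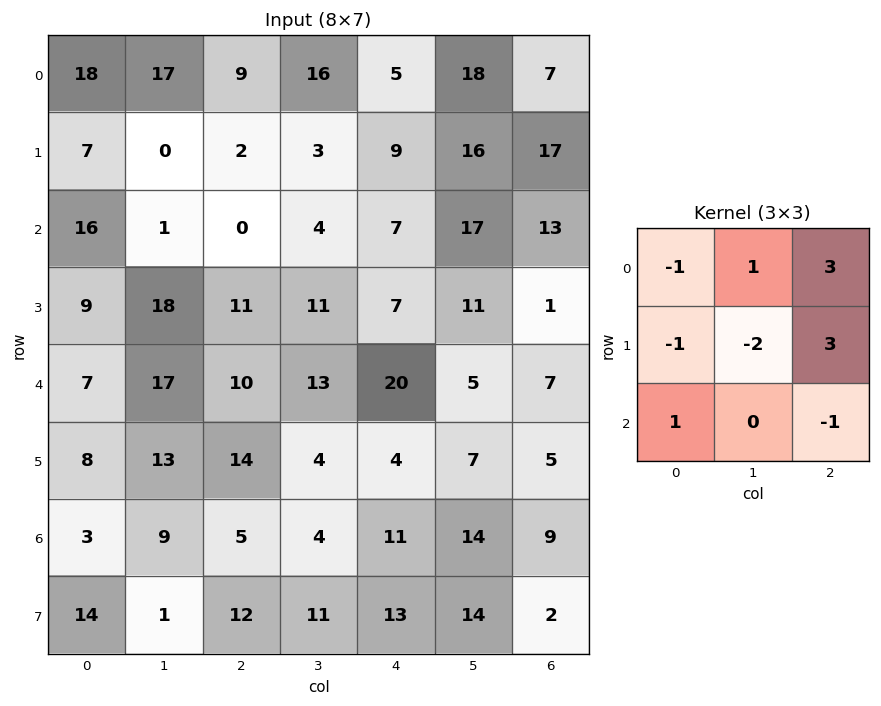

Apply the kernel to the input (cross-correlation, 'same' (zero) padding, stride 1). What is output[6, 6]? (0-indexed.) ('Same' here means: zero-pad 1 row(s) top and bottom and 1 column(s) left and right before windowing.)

-20

The receptive field on the zero-padded input at this output position is [7 5 0 / 14 9 0 / 14 2 0]. Elementwise product with the kernel and sum: 7·-1 + 5·1 + 0·3 + 14·-1 + 9·-2 + 0·3 + 14·1 + 0·-1.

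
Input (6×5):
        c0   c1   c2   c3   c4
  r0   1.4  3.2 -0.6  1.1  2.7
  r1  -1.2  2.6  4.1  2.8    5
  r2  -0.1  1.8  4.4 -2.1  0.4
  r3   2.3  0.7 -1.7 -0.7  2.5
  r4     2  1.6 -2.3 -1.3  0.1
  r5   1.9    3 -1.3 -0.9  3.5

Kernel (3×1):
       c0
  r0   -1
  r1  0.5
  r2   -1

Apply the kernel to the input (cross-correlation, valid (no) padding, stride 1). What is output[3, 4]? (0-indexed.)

-5.95

The receptive field on the input at this output position is [2.5 / 0.1 / 3.5]. Elementwise product with the kernel and sum: 2.5·-1 + 0.1·0.5 + 3.5·-1.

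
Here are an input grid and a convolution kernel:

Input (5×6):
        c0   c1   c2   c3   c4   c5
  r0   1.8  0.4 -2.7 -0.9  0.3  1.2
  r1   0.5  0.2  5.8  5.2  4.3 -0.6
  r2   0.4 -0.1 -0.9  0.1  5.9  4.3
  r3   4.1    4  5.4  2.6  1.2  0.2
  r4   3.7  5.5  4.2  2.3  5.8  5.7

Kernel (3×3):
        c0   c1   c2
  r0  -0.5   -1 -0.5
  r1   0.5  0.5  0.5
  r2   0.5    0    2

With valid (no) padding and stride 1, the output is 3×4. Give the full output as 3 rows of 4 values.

1.7 8.7 21.1 12.65
9.2 -1.75 -2.6 0.25
17.35 14.25 15.7 6.45

Output[0,0]: The receptive field on the input at this output position is [1.8 0.4 -2.7 / 0.5 0.2 5.8 / 0.4 -0.1 -0.9]. Elementwise product with the kernel and sum: 1.8·-0.5 + 0.4·-1 + -2.7·-0.5 + 0.5·0.5 + 0.2·0.5 + 5.8·0.5 + 0.4·0.5 + -0.9·2.
Output[0,1]: The receptive field on the input at this output position is [0.4 -2.7 -0.9 / 0.2 5.8 5.2 / -0.1 -0.9 0.1]. Elementwise product with the kernel and sum: 0.4·-0.5 + -2.7·-1 + -0.9·-0.5 + 0.2·0.5 + 5.8·0.5 + 5.2·0.5 + -0.1·0.5 + 0.1·2.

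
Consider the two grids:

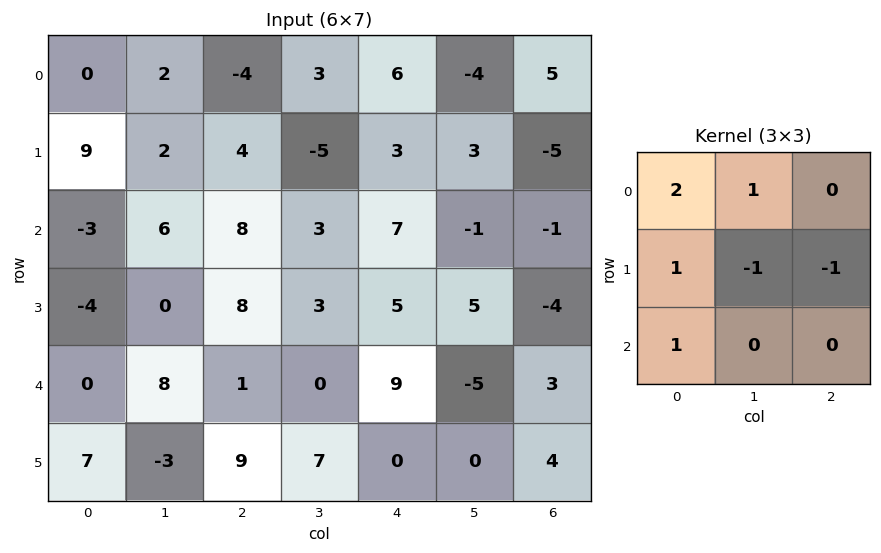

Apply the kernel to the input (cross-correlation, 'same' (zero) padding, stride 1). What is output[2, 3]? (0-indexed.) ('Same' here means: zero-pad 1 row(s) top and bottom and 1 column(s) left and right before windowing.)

9

The receptive field on the zero-padded input at this output position is [4 -5 3 / 8 3 7 / 8 3 5]. Elementwise product with the kernel and sum: 4·2 + -5·1 + 8·1 + 3·-1 + 7·-1 + 8·1.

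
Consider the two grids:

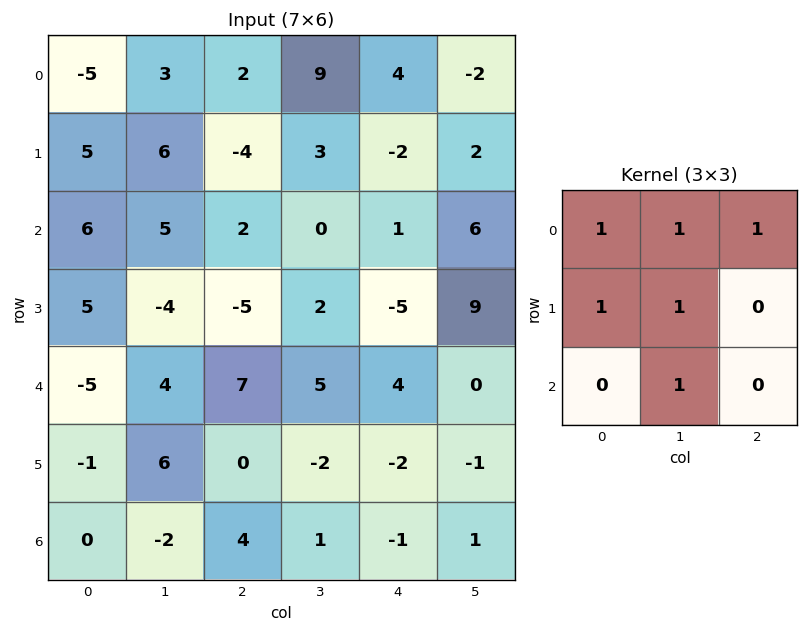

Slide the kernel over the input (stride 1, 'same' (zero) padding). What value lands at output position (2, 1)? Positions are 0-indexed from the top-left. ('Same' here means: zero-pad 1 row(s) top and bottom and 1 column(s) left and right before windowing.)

14

The receptive field on the zero-padded input at this output position is [5 6 -4 / 6 5 2 / 5 -4 -5]. Elementwise product with the kernel and sum: 5·1 + 6·1 + -4·1 + 6·1 + 5·1 + -4·1.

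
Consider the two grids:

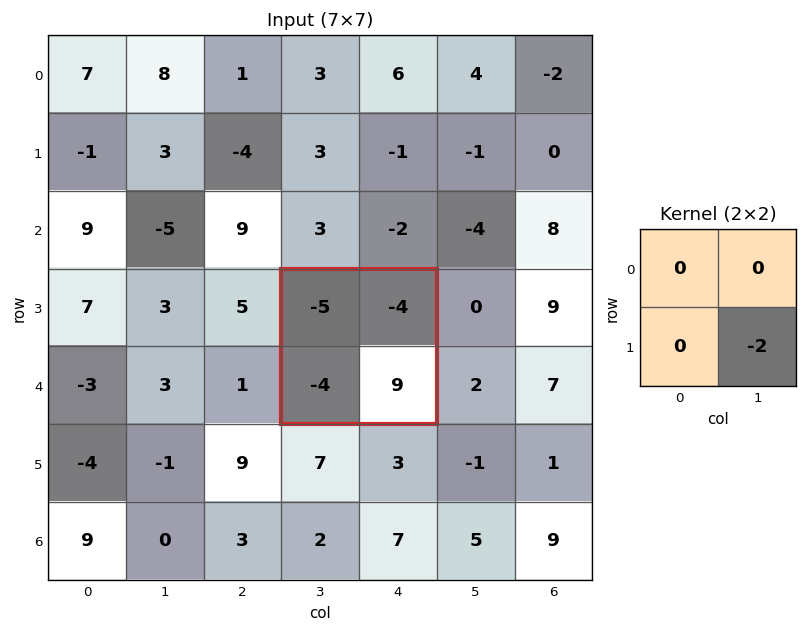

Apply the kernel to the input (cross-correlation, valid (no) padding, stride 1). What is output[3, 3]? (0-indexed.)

-18

The receptive field on the input at this output position is [-5 -4 / -4 9]. Elementwise product with the kernel and sum: 9·-2.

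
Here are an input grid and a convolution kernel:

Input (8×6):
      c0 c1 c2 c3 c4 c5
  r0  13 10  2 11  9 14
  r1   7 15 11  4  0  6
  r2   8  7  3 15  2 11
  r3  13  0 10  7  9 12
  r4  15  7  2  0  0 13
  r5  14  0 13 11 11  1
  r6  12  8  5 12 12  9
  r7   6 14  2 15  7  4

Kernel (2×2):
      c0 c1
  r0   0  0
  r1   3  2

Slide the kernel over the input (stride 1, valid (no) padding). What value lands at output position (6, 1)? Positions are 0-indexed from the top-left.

46

The receptive field on the input at this output position is [8 5 / 14 2]. Elementwise product with the kernel and sum: 14·3 + 2·2.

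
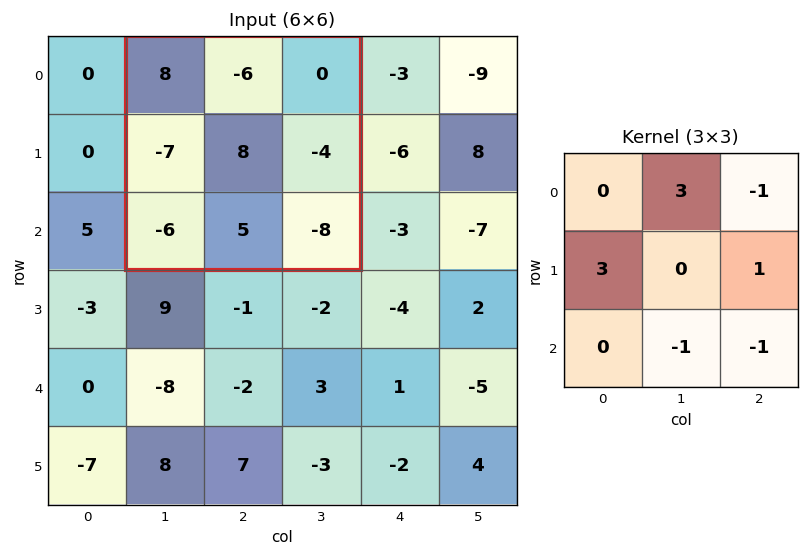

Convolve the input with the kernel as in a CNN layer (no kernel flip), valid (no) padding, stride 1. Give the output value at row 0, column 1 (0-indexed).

-40

The receptive field on the input at this output position is [8 -6 0 / -7 8 -4 / -6 5 -8]. Elementwise product with the kernel and sum: -6·3 + 0·-1 + -7·3 + -4·1 + 5·-1 + -8·-1.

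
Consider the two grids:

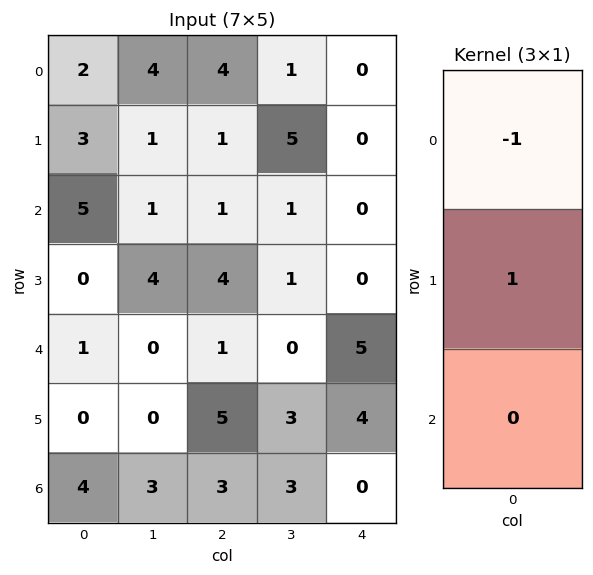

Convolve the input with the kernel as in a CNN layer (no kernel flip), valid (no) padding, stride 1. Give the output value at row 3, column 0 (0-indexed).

The receptive field on the input at this output position is [0 / 1 / 0]. Elementwise product with the kernel and sum: 0·-1 + 1·1.

1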